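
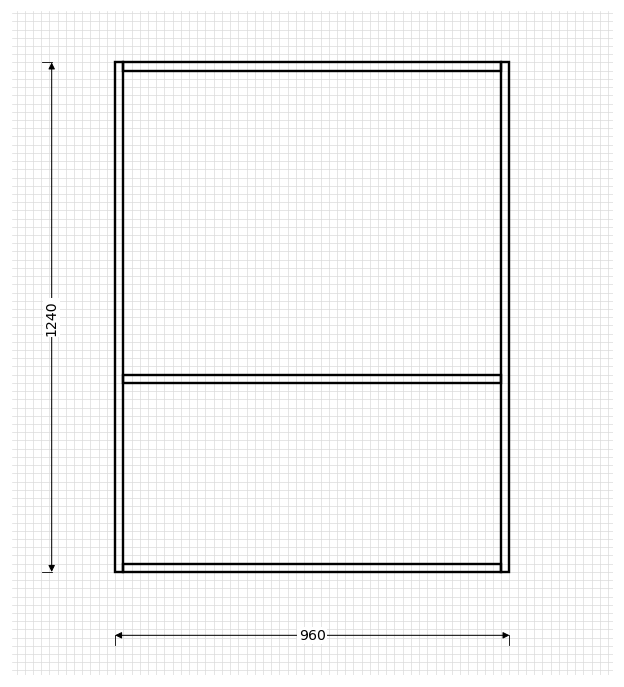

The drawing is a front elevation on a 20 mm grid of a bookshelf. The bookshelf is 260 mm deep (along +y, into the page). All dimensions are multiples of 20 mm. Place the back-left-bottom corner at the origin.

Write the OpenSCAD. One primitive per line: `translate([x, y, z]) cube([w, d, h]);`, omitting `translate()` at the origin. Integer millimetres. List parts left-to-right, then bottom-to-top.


cube([20, 260, 1240]);
translate([20, 0, 0]) cube([920, 260, 20]);
translate([20, 0, 460]) cube([920, 260, 20]);
translate([20, 0, 1220]) cube([920, 260, 20]);
translate([940, 0, 0]) cube([20, 260, 1240]);


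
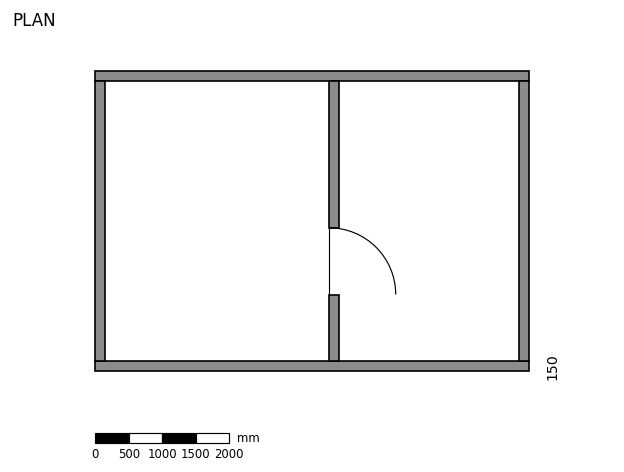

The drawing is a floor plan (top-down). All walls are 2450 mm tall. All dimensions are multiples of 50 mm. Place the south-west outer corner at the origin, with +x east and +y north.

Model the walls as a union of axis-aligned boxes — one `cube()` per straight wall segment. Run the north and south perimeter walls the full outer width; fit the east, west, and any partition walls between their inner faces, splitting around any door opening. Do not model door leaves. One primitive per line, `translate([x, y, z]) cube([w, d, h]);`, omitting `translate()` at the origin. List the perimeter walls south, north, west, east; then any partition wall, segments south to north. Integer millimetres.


cube([6500, 150, 2450]);
translate([0, 4350, 0]) cube([6500, 150, 2450]);
translate([0, 150, 0]) cube([150, 4200, 2450]);
translate([6350, 150, 0]) cube([150, 4200, 2450]);
translate([3500, 150, 0]) cube([150, 1000, 2450]);
translate([3500, 2150, 0]) cube([150, 2200, 2450]);


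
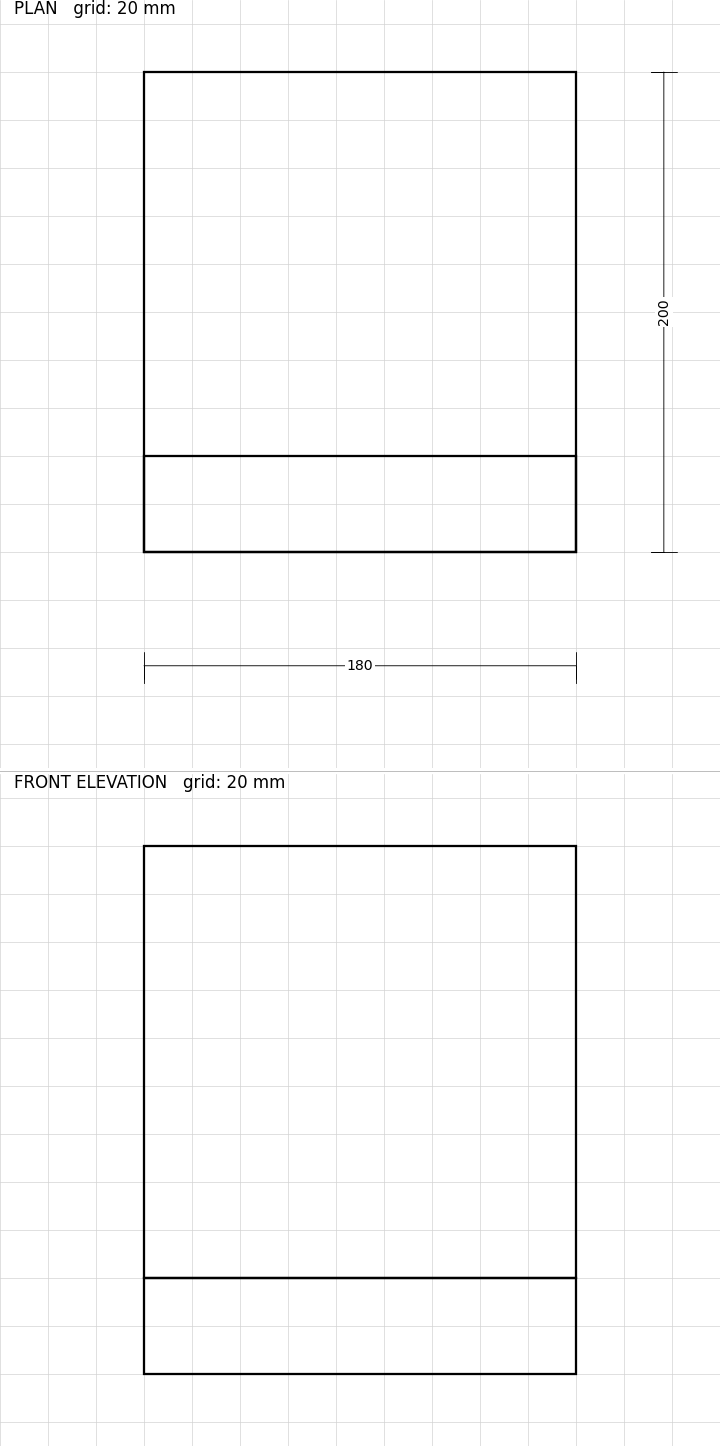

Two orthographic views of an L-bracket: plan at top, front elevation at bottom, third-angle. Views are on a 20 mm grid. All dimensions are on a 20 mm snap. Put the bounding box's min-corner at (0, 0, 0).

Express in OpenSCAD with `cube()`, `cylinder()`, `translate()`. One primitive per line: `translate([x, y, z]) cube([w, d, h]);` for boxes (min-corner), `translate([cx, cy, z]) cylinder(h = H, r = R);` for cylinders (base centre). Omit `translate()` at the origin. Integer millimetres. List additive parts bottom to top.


cube([180, 200, 40]);
translate([0, 0, 40]) cube([180, 40, 180]);


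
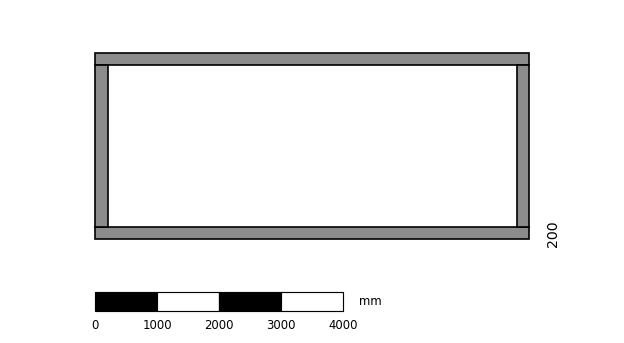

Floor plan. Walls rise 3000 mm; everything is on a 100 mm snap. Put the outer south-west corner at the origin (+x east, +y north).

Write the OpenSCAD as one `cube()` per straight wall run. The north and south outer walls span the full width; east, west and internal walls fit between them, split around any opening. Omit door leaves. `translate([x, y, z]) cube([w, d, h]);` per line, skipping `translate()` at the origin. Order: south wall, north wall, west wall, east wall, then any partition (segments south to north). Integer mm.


cube([7000, 200, 3000]);
translate([0, 2800, 0]) cube([7000, 200, 3000]);
translate([0, 200, 0]) cube([200, 2600, 3000]);
translate([6800, 200, 0]) cube([200, 2600, 3000]);


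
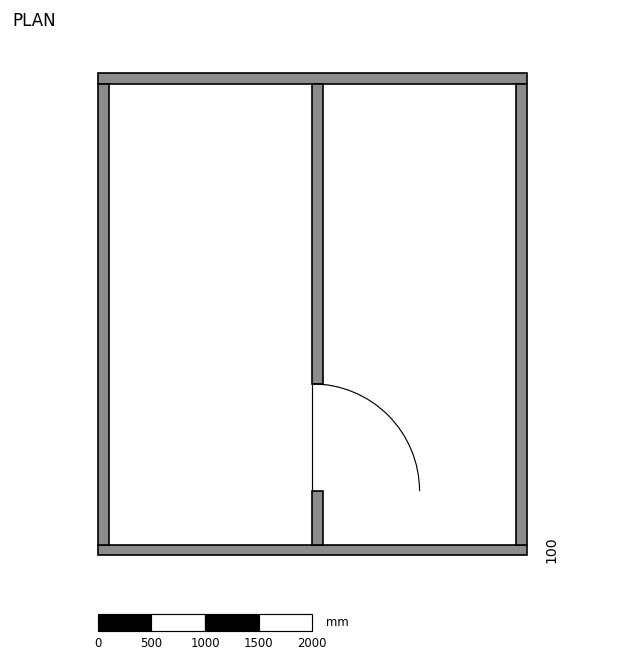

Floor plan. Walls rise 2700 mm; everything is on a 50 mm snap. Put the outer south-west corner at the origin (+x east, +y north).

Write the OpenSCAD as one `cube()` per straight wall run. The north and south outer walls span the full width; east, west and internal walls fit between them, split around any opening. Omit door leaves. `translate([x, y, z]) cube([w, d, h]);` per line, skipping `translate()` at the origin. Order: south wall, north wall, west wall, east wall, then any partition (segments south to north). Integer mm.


cube([4000, 100, 2700]);
translate([0, 4400, 0]) cube([4000, 100, 2700]);
translate([0, 100, 0]) cube([100, 4300, 2700]);
translate([3900, 100, 0]) cube([100, 4300, 2700]);
translate([2000, 100, 0]) cube([100, 500, 2700]);
translate([2000, 1600, 0]) cube([100, 2800, 2700]);


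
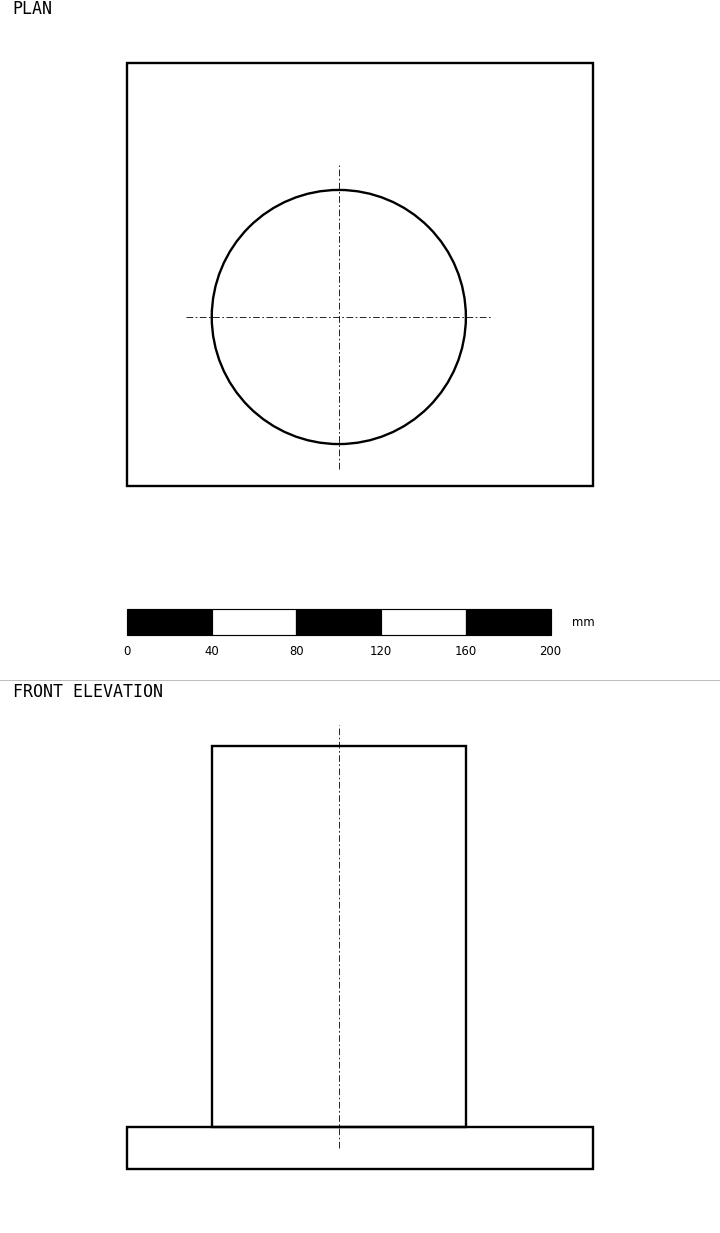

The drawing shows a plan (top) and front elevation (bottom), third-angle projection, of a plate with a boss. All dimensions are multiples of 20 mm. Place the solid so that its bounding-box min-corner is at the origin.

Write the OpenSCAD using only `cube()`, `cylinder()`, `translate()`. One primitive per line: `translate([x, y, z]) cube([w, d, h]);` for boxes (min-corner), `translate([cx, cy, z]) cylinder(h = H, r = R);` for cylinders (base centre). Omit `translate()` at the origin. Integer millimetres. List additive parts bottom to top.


cube([220, 200, 20]);
translate([100, 80, 20]) cylinder(h = 180, r = 60);


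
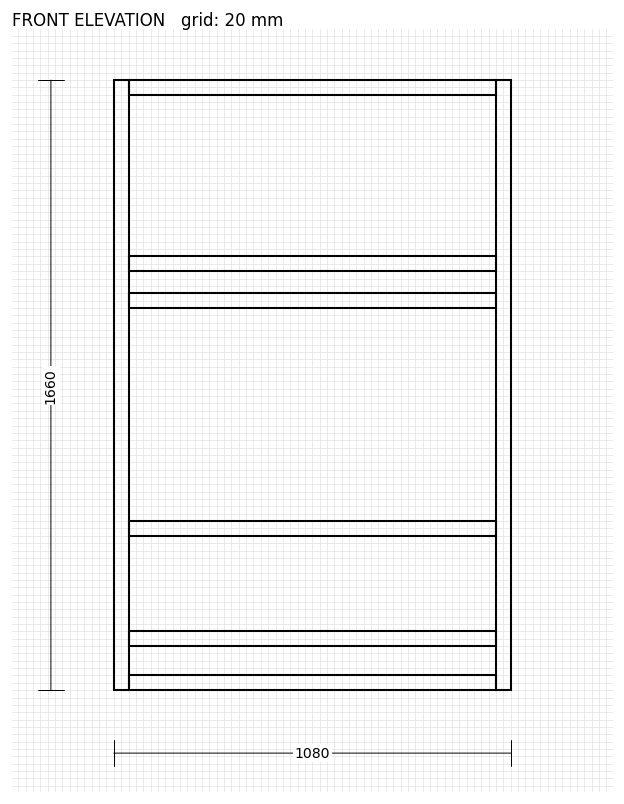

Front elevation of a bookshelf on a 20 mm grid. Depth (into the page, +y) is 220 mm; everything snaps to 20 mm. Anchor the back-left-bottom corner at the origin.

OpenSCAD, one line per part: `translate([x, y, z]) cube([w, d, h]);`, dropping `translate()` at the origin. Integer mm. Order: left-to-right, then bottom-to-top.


cube([40, 220, 1660]);
translate([40, 0, 0]) cube([1000, 220, 40]);
translate([40, 0, 120]) cube([1000, 220, 40]);
translate([40, 0, 420]) cube([1000, 220, 40]);
translate([40, 0, 1040]) cube([1000, 220, 40]);
translate([40, 0, 1140]) cube([1000, 220, 40]);
translate([40, 0, 1620]) cube([1000, 220, 40]);
translate([1040, 0, 0]) cube([40, 220, 1660]);


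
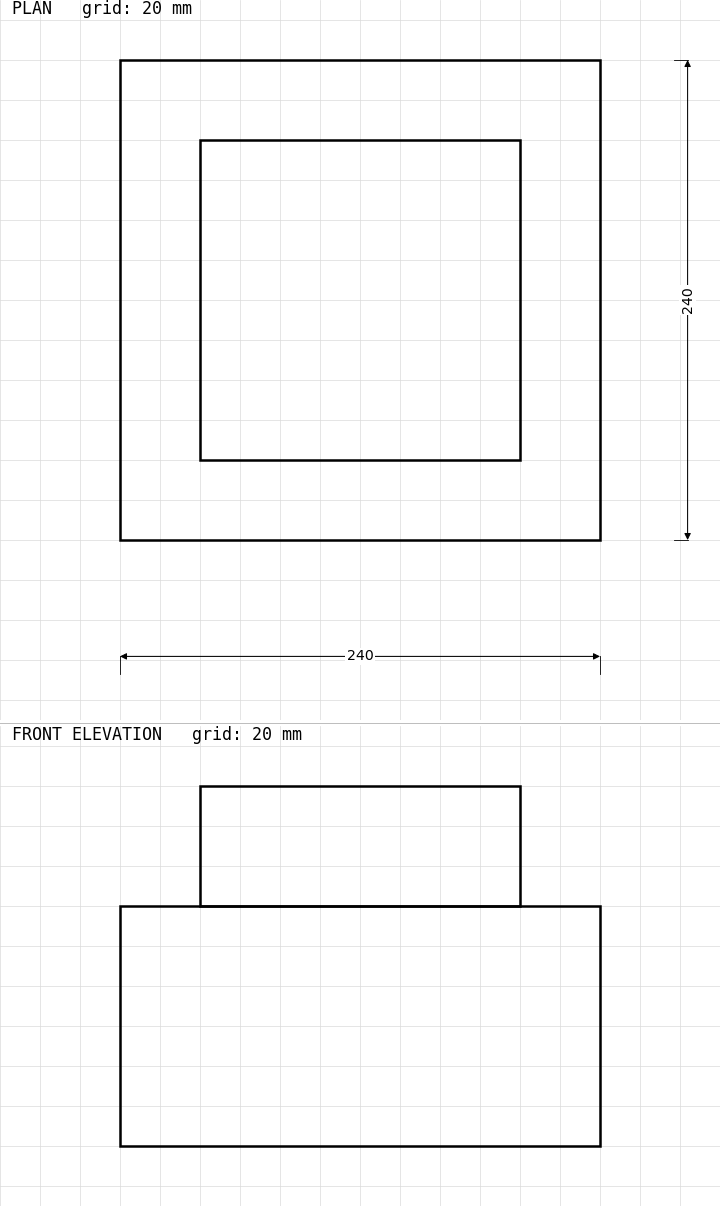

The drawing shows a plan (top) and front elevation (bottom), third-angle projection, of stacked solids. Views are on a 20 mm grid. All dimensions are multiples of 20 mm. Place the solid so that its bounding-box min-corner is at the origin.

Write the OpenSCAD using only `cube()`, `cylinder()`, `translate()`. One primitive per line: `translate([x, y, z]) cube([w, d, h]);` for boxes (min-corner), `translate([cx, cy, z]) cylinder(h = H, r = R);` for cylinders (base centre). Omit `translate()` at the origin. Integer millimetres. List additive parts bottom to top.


cube([240, 240, 120]);
translate([40, 40, 120]) cube([160, 160, 60]);


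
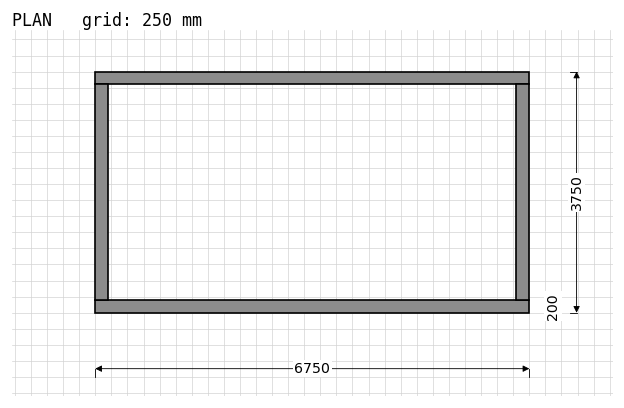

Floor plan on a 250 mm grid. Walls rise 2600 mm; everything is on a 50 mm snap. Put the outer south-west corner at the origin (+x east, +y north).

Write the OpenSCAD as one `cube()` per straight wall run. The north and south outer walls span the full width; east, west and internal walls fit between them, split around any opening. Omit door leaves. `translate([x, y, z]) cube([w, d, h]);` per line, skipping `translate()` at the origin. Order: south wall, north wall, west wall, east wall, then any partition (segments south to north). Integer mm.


cube([6750, 200, 2600]);
translate([0, 3550, 0]) cube([6750, 200, 2600]);
translate([0, 200, 0]) cube([200, 3350, 2600]);
translate([6550, 200, 0]) cube([200, 3350, 2600]);


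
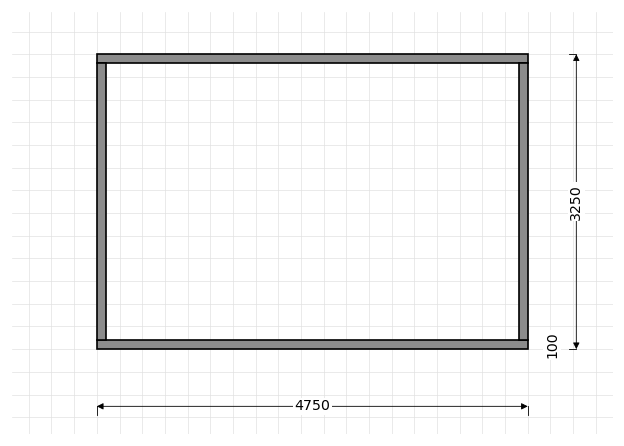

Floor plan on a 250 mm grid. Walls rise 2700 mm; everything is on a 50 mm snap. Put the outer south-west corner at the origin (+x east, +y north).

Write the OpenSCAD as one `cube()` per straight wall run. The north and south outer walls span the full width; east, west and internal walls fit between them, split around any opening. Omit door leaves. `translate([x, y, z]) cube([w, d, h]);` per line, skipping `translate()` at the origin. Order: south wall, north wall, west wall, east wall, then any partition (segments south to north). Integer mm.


cube([4750, 100, 2700]);
translate([0, 3150, 0]) cube([4750, 100, 2700]);
translate([0, 100, 0]) cube([100, 3050, 2700]);
translate([4650, 100, 0]) cube([100, 3050, 2700]);


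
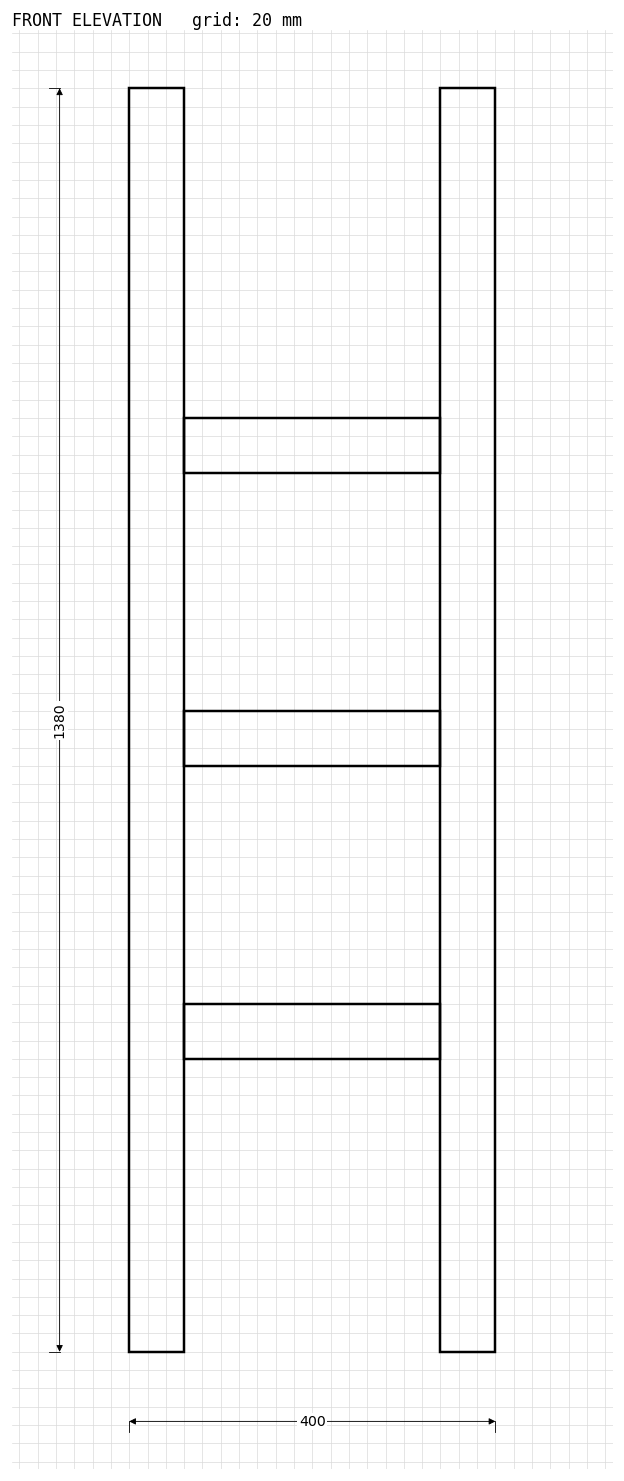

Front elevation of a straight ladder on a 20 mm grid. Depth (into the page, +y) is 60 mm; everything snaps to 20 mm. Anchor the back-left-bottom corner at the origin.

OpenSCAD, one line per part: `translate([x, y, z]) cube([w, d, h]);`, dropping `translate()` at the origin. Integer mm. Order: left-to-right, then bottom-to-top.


cube([60, 60, 1380]);
translate([60, 0, 320]) cube([280, 60, 60]);
translate([60, 0, 640]) cube([280, 60, 60]);
translate([60, 0, 960]) cube([280, 60, 60]);
translate([340, 0, 0]) cube([60, 60, 1380]);


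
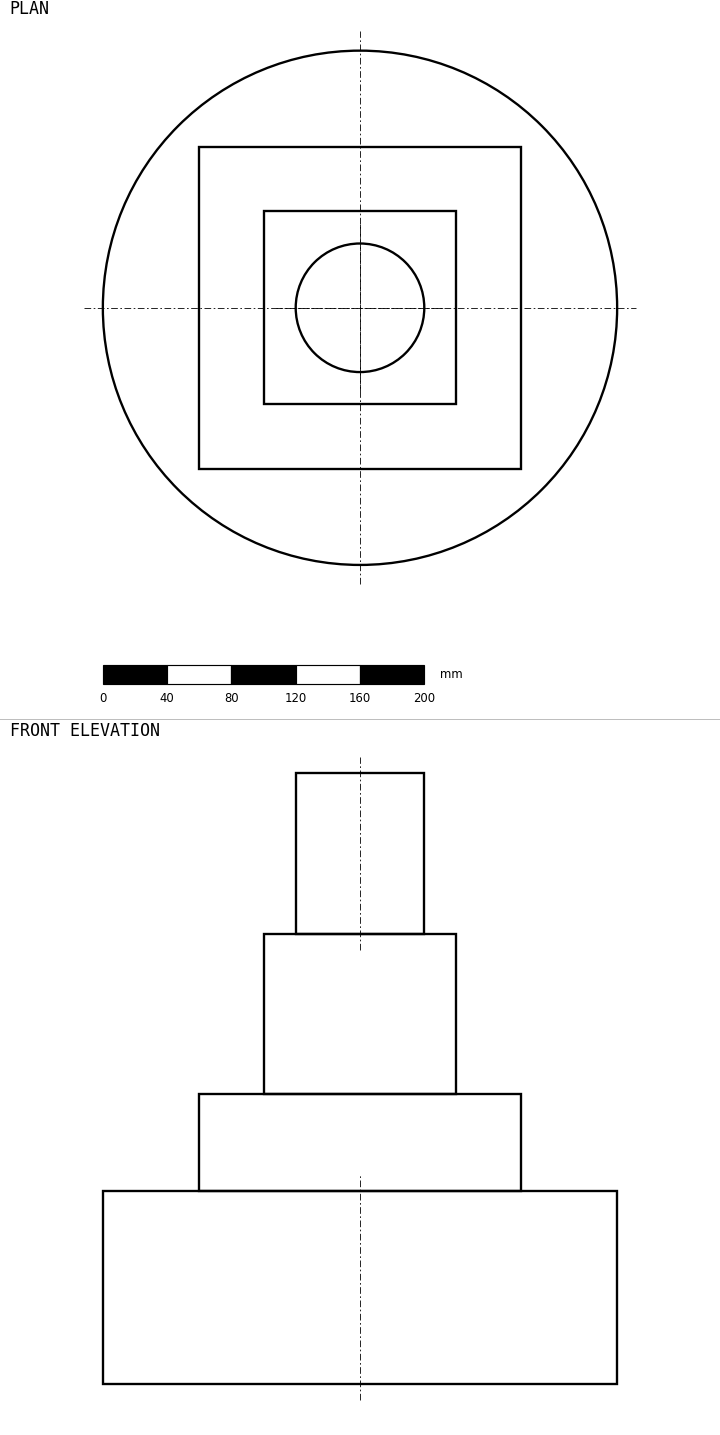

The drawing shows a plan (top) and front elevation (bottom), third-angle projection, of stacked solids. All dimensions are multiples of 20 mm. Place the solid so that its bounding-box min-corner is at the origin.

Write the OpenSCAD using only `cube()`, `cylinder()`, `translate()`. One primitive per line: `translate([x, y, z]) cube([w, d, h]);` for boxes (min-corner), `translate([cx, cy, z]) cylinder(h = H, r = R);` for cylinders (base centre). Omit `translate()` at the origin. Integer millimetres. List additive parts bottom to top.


translate([160, 160, 0]) cylinder(h = 120, r = 160);
translate([60, 60, 120]) cube([200, 200, 60]);
translate([100, 100, 180]) cube([120, 120, 100]);
translate([160, 160, 280]) cylinder(h = 100, r = 40);


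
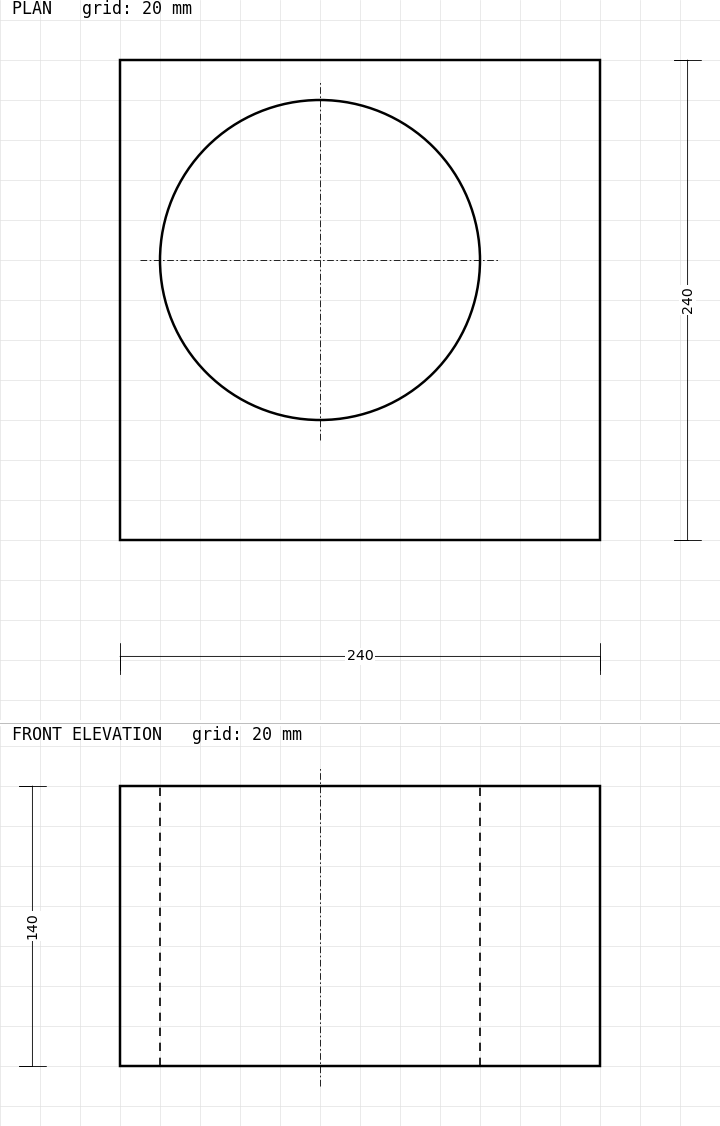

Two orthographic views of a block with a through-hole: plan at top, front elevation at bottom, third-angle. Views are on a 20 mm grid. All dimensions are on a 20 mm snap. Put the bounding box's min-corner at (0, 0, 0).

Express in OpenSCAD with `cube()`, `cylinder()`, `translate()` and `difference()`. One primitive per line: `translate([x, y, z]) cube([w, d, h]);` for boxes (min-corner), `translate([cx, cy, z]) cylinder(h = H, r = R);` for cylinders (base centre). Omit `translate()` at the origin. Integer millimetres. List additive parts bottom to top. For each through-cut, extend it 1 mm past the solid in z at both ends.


difference() {
  cube([240, 240, 140]);
  translate([100, 140, -1]) cylinder(h = 142, r = 80);
}


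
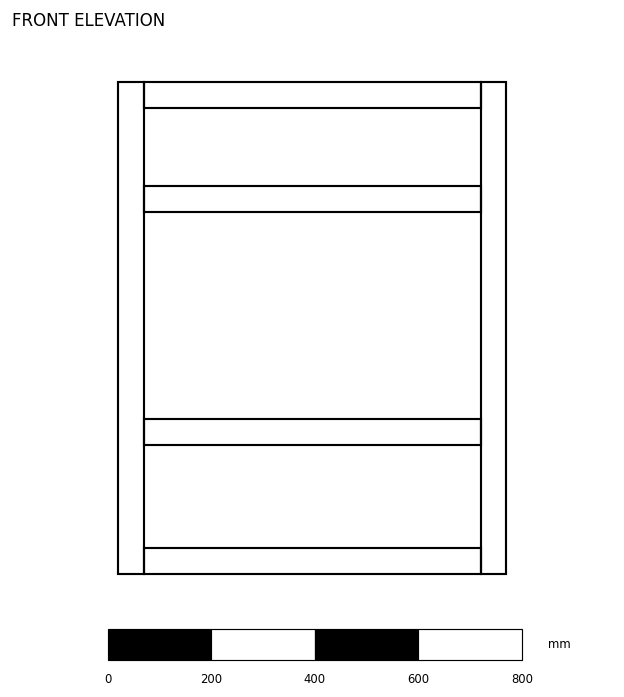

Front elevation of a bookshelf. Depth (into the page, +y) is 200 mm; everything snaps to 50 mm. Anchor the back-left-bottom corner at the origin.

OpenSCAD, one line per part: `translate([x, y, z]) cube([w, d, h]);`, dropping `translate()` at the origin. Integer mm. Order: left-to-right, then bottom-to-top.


cube([50, 200, 950]);
translate([50, 0, 0]) cube([650, 200, 50]);
translate([50, 0, 250]) cube([650, 200, 50]);
translate([50, 0, 700]) cube([650, 200, 50]);
translate([50, 0, 900]) cube([650, 200, 50]);
translate([700, 0, 0]) cube([50, 200, 950]);


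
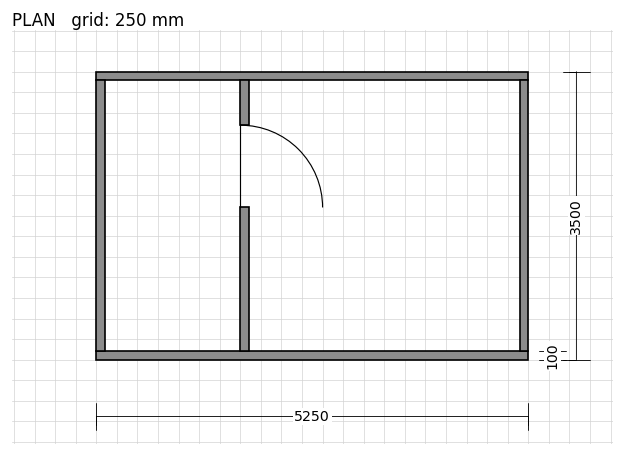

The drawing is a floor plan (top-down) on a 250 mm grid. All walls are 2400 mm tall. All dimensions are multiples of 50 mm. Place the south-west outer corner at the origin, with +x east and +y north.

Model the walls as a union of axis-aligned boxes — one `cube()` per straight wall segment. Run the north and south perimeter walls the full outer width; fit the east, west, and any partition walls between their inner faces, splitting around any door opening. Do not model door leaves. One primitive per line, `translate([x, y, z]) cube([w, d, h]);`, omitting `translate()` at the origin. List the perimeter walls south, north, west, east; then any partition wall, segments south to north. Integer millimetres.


cube([5250, 100, 2400]);
translate([0, 3400, 0]) cube([5250, 100, 2400]);
translate([0, 100, 0]) cube([100, 3300, 2400]);
translate([5150, 100, 0]) cube([100, 3300, 2400]);
translate([1750, 100, 0]) cube([100, 1750, 2400]);
translate([1750, 2850, 0]) cube([100, 550, 2400]);


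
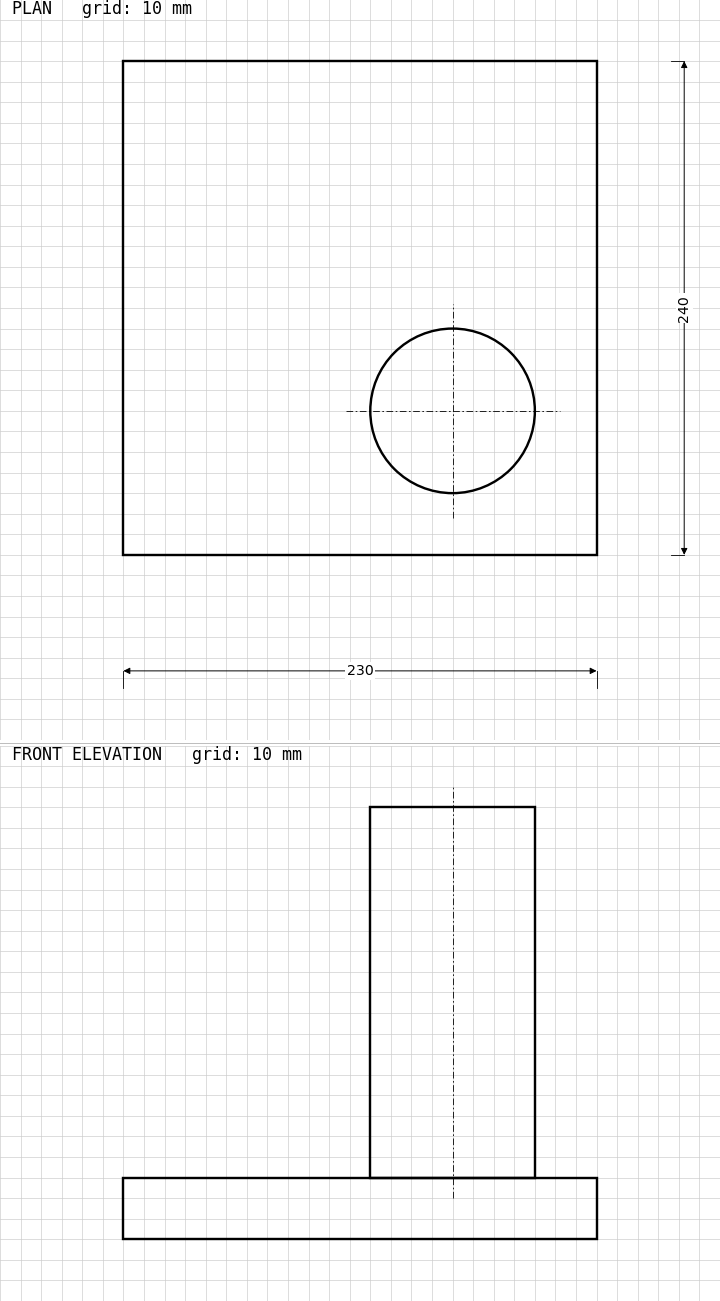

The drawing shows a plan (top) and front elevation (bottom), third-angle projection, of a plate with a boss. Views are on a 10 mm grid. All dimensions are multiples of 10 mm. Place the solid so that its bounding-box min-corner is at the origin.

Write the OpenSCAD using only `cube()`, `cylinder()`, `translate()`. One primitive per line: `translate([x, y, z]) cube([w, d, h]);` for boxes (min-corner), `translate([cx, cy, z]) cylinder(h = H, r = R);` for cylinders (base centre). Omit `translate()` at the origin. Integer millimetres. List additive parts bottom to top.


cube([230, 240, 30]);
translate([160, 70, 30]) cylinder(h = 180, r = 40);


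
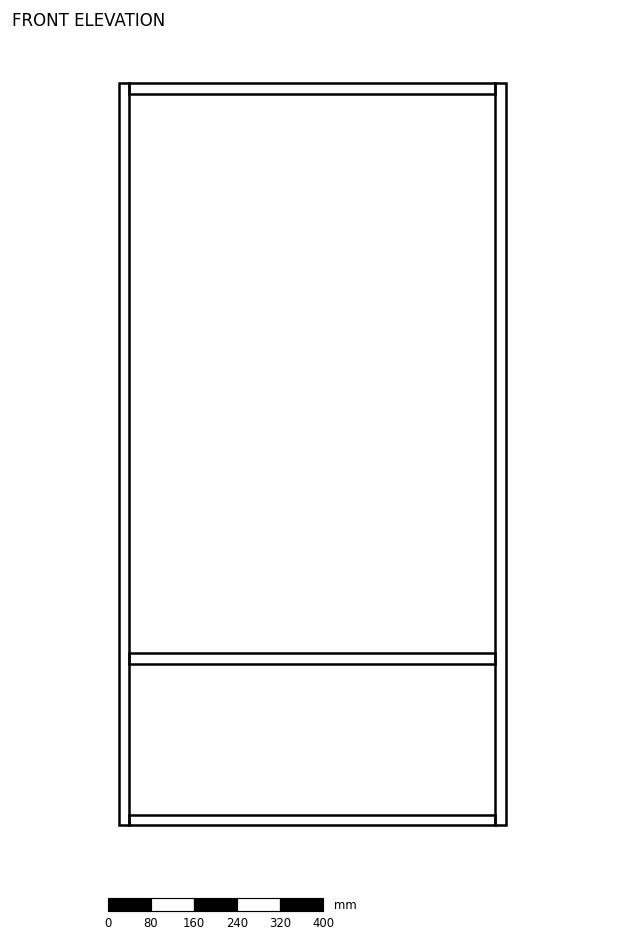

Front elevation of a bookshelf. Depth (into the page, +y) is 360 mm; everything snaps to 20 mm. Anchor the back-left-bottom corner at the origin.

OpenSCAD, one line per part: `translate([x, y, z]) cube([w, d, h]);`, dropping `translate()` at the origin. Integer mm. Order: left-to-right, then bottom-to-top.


cube([20, 360, 1380]);
translate([20, 0, 0]) cube([680, 360, 20]);
translate([20, 0, 300]) cube([680, 360, 20]);
translate([20, 0, 1360]) cube([680, 360, 20]);
translate([700, 0, 0]) cube([20, 360, 1380]);


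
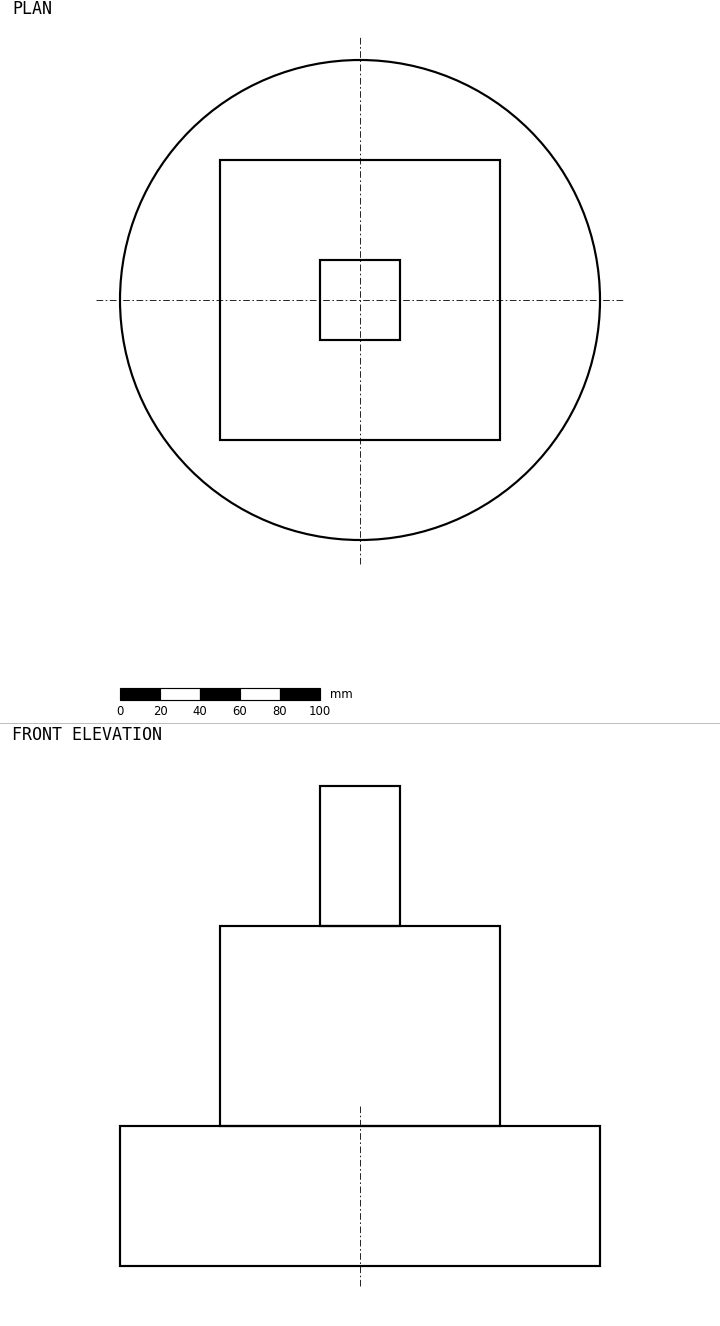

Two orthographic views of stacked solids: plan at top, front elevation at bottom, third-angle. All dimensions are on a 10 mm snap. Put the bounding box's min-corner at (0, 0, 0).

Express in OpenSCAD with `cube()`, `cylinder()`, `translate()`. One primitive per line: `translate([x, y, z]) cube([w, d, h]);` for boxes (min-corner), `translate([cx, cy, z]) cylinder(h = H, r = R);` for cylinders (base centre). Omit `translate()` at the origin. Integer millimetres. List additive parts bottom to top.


translate([120, 120, 0]) cylinder(h = 70, r = 120);
translate([50, 50, 70]) cube([140, 140, 100]);
translate([100, 100, 170]) cube([40, 40, 70]);


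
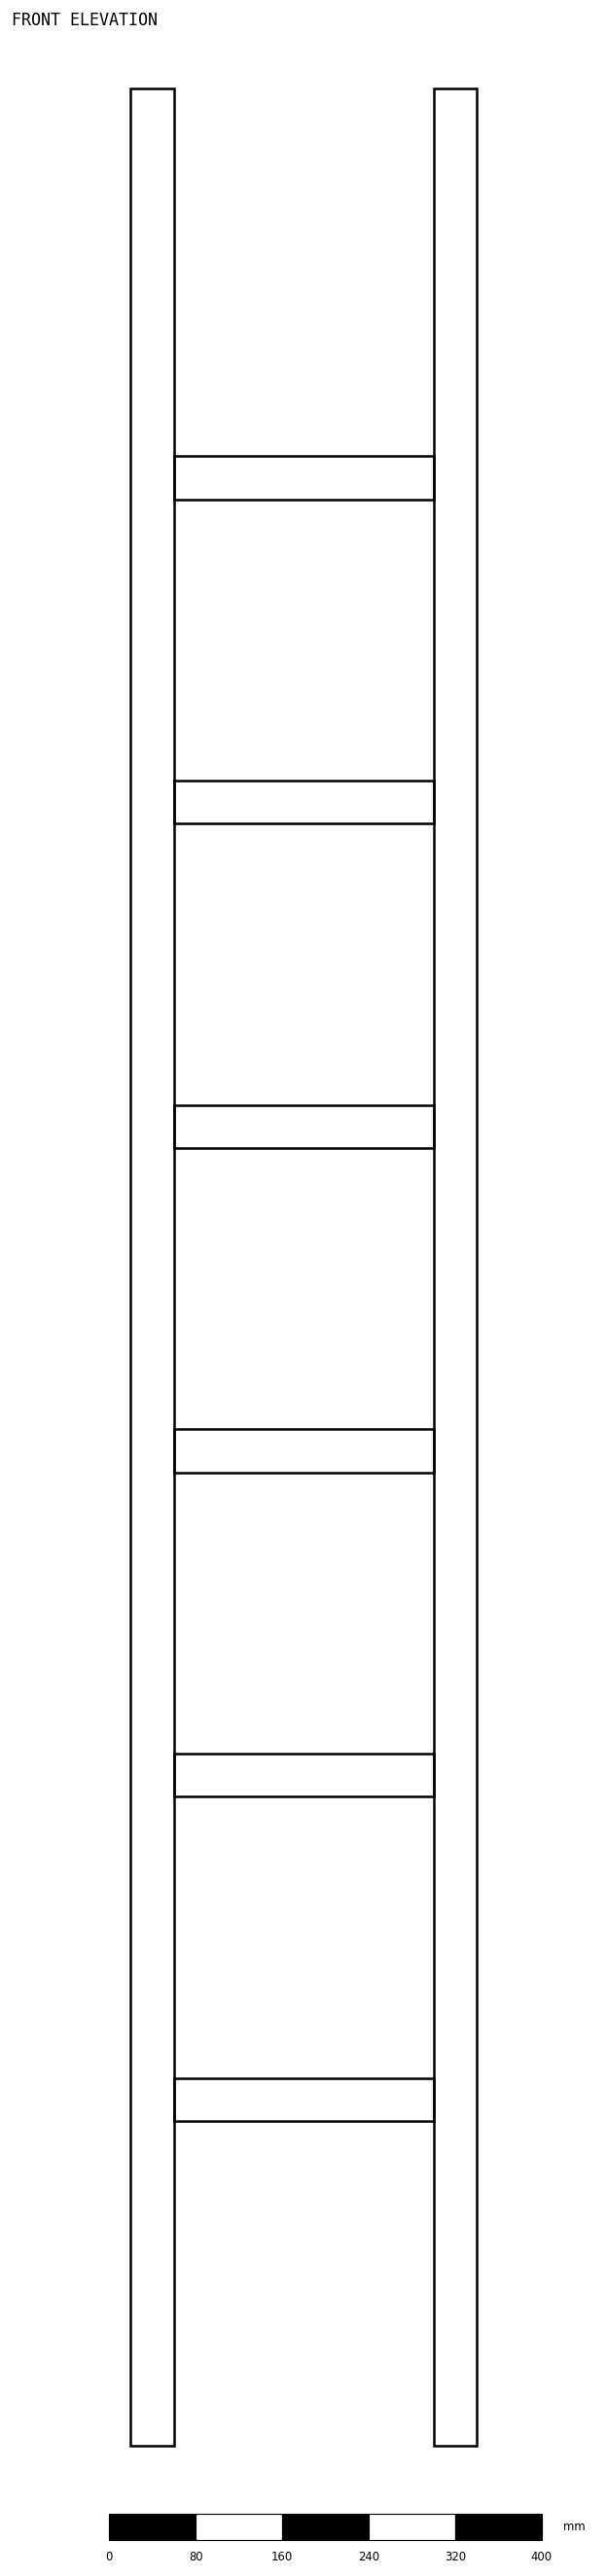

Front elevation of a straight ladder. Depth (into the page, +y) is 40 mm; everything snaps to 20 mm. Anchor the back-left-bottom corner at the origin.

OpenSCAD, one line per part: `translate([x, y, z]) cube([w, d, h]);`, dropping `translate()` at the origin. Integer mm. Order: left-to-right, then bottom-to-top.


cube([40, 40, 2180]);
translate([40, 0, 300]) cube([240, 40, 40]);
translate([40, 0, 600]) cube([240, 40, 40]);
translate([40, 0, 900]) cube([240, 40, 40]);
translate([40, 0, 1200]) cube([240, 40, 40]);
translate([40, 0, 1500]) cube([240, 40, 40]);
translate([40, 0, 1800]) cube([240, 40, 40]);
translate([280, 0, 0]) cube([40, 40, 2180]);


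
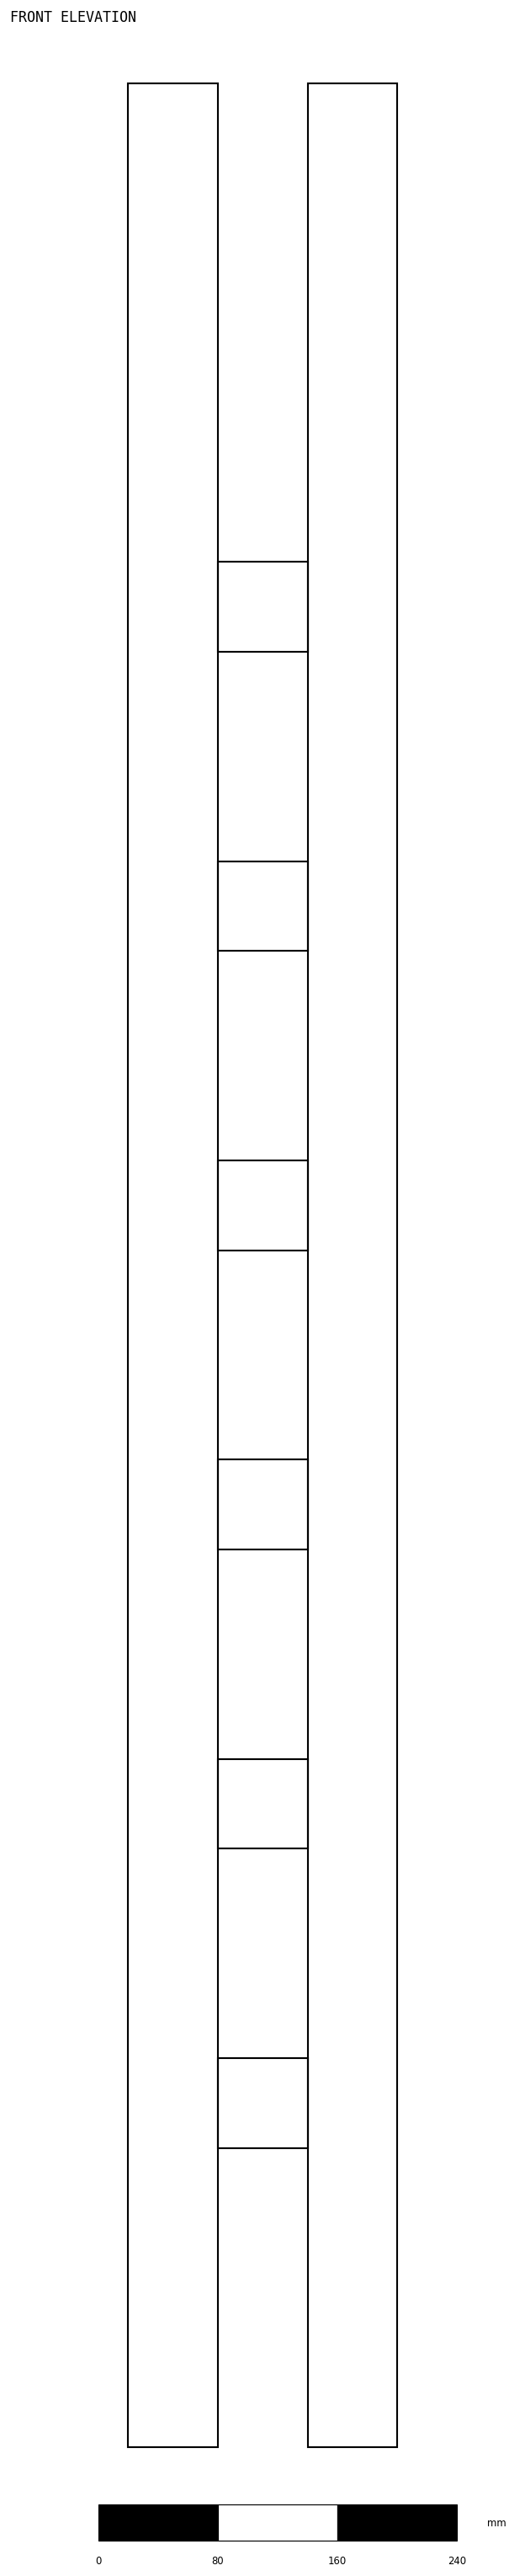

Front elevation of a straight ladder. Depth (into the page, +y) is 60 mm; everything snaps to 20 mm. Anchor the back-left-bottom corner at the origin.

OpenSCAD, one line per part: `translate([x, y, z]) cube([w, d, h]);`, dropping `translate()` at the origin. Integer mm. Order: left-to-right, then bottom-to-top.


cube([60, 60, 1580]);
translate([60, 0, 200]) cube([60, 60, 60]);
translate([60, 0, 400]) cube([60, 60, 60]);
translate([60, 0, 600]) cube([60, 60, 60]);
translate([60, 0, 800]) cube([60, 60, 60]);
translate([60, 0, 1000]) cube([60, 60, 60]);
translate([60, 0, 1200]) cube([60, 60, 60]);
translate([120, 0, 0]) cube([60, 60, 1580]);


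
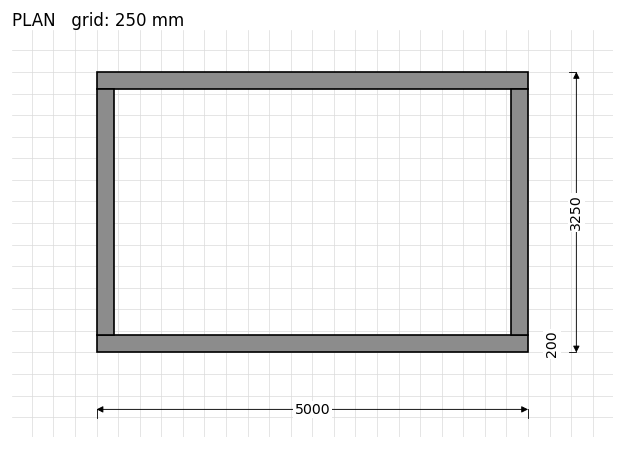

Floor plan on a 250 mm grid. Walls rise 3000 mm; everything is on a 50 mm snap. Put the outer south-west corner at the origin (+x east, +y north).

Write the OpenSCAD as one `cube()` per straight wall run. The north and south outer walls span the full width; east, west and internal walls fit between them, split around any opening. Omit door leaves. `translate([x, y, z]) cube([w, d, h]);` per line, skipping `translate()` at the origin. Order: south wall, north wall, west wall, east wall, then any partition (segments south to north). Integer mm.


cube([5000, 200, 3000]);
translate([0, 3050, 0]) cube([5000, 200, 3000]);
translate([0, 200, 0]) cube([200, 2850, 3000]);
translate([4800, 200, 0]) cube([200, 2850, 3000]);


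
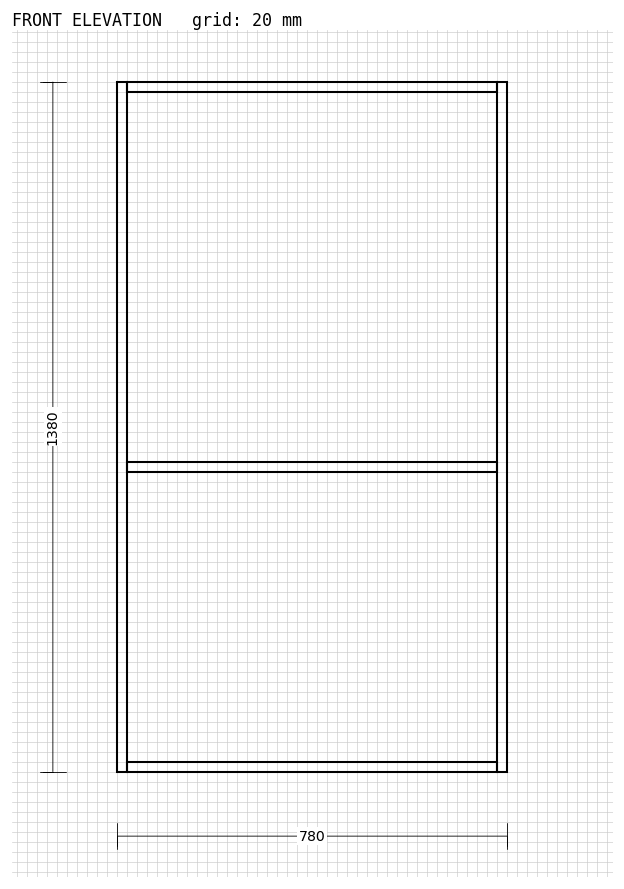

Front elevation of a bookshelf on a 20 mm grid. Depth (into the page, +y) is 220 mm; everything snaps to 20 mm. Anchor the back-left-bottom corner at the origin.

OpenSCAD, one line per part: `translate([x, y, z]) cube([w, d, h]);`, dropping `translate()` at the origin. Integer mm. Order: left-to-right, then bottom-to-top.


cube([20, 220, 1380]);
translate([20, 0, 0]) cube([740, 220, 20]);
translate([20, 0, 600]) cube([740, 220, 20]);
translate([20, 0, 1360]) cube([740, 220, 20]);
translate([760, 0, 0]) cube([20, 220, 1380]);


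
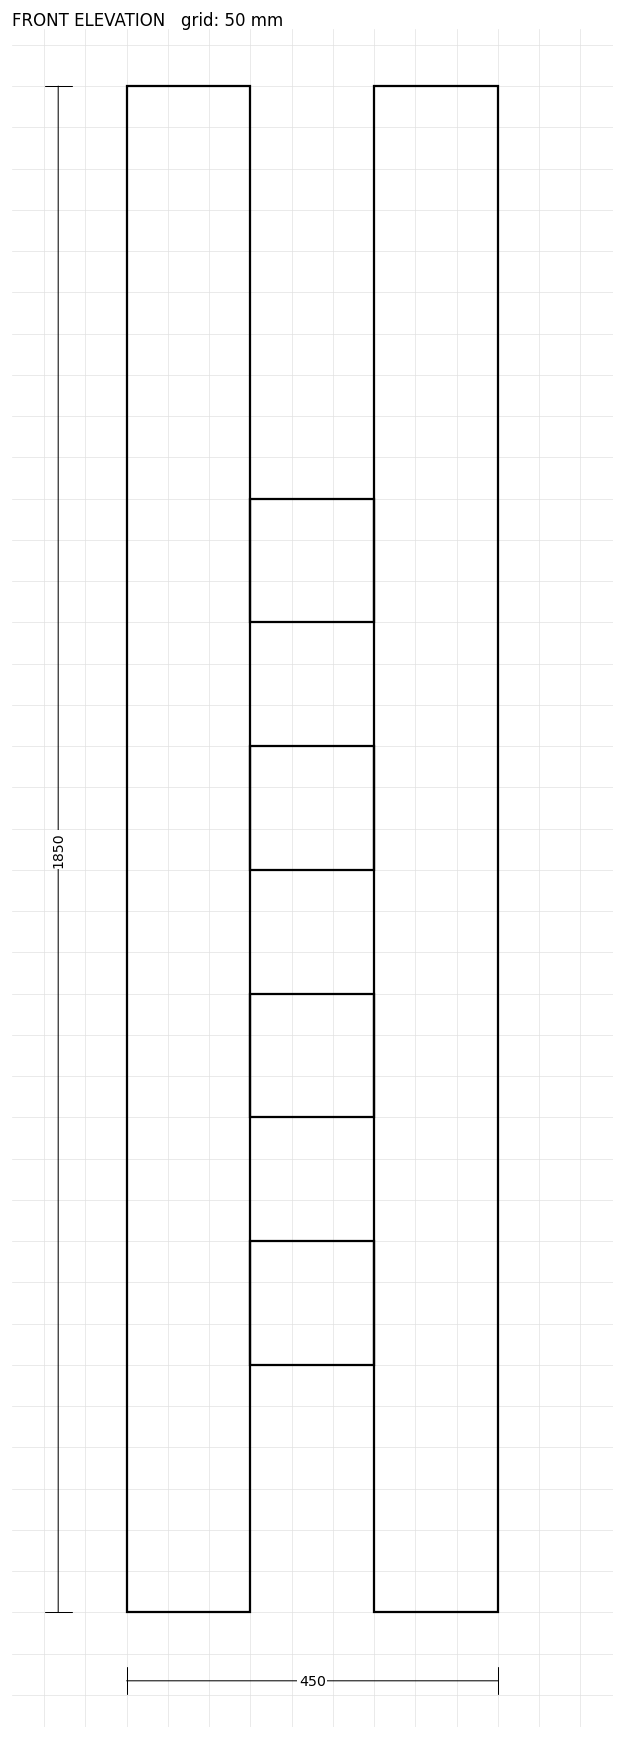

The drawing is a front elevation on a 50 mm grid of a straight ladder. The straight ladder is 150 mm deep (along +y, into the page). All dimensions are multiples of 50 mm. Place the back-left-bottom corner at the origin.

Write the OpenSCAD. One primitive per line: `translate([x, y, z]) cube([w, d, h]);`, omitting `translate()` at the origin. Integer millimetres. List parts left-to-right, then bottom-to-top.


cube([150, 150, 1850]);
translate([150, 0, 300]) cube([150, 150, 150]);
translate([150, 0, 600]) cube([150, 150, 150]);
translate([150, 0, 900]) cube([150, 150, 150]);
translate([150, 0, 1200]) cube([150, 150, 150]);
translate([300, 0, 0]) cube([150, 150, 1850]);


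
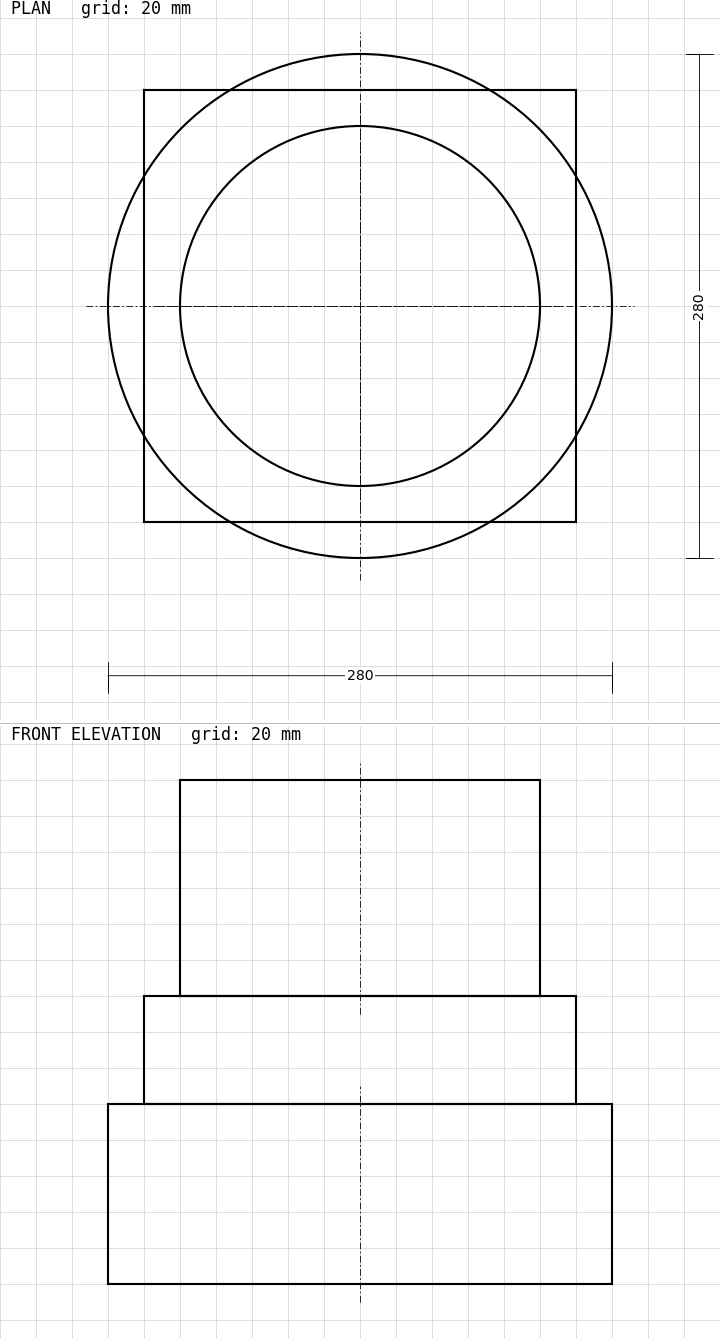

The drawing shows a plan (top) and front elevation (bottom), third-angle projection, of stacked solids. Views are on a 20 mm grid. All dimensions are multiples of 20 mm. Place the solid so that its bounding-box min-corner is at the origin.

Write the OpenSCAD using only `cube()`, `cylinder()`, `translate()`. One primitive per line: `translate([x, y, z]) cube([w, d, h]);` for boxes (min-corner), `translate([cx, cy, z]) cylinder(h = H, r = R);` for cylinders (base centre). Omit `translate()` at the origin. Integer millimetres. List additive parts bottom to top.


translate([140, 140, 0]) cylinder(h = 100, r = 140);
translate([20, 20, 100]) cube([240, 240, 60]);
translate([140, 140, 160]) cylinder(h = 120, r = 100);


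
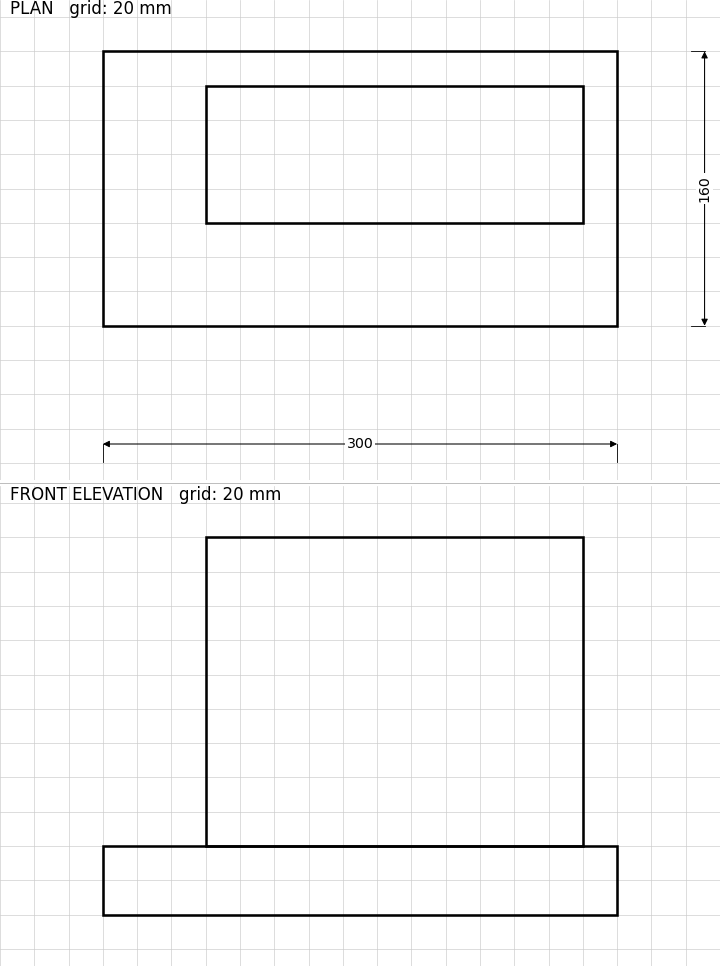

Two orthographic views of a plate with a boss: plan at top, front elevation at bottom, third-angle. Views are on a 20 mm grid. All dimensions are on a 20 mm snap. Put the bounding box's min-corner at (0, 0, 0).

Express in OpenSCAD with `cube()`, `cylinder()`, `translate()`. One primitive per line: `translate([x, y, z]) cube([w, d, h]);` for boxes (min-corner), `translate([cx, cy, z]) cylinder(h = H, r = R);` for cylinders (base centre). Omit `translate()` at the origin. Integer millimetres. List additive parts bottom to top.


cube([300, 160, 40]);
translate([60, 60, 40]) cube([220, 80, 180]);


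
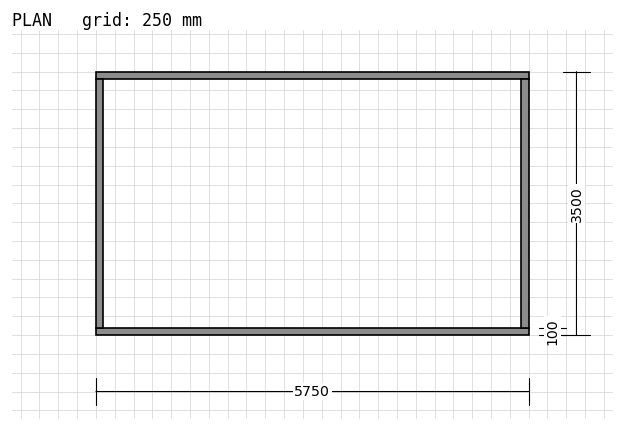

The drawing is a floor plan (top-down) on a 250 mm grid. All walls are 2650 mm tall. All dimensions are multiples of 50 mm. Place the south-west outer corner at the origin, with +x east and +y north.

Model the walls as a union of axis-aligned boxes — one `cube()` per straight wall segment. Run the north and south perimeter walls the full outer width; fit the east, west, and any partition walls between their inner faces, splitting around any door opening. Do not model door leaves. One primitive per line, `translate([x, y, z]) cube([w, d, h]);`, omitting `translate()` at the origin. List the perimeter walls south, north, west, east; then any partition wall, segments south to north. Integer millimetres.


cube([5750, 100, 2650]);
translate([0, 3400, 0]) cube([5750, 100, 2650]);
translate([0, 100, 0]) cube([100, 3300, 2650]);
translate([5650, 100, 0]) cube([100, 3300, 2650]);


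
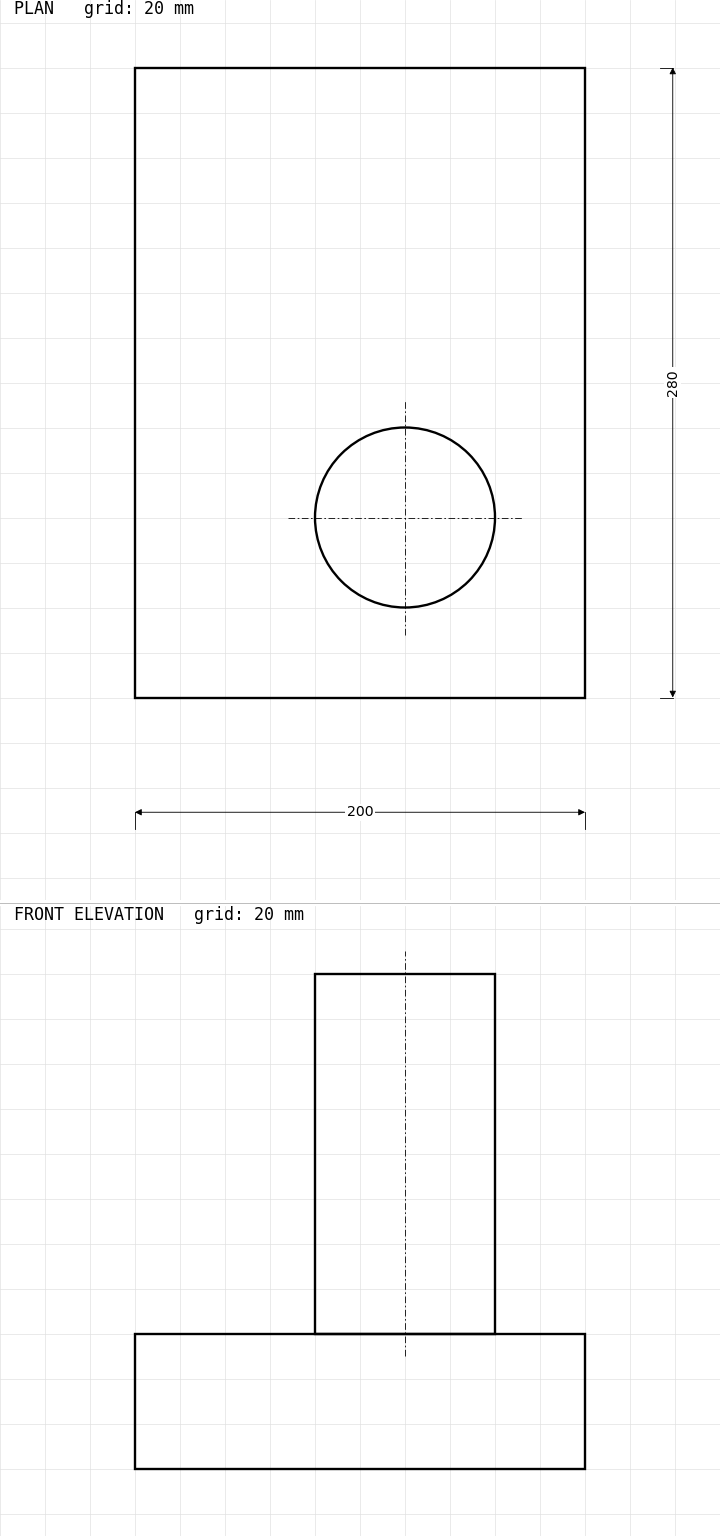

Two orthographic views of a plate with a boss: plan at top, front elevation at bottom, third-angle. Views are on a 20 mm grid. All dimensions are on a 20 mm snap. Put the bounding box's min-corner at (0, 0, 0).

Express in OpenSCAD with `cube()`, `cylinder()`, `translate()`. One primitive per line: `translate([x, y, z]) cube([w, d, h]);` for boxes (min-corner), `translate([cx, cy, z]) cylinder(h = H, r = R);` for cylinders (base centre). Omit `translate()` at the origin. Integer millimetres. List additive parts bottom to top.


cube([200, 280, 60]);
translate([120, 80, 60]) cylinder(h = 160, r = 40);


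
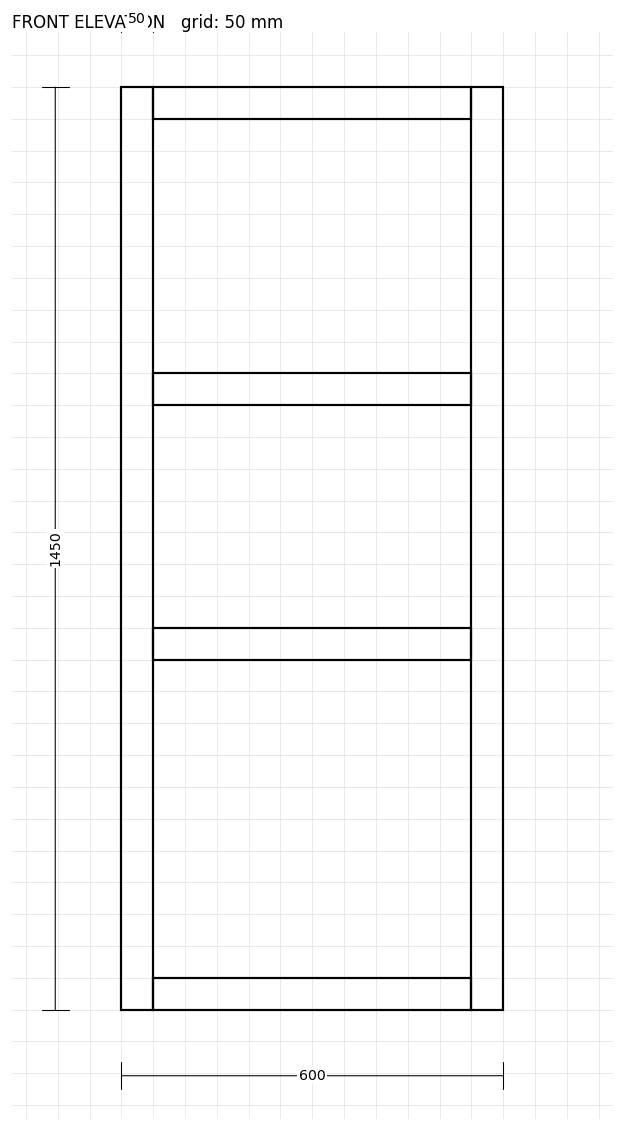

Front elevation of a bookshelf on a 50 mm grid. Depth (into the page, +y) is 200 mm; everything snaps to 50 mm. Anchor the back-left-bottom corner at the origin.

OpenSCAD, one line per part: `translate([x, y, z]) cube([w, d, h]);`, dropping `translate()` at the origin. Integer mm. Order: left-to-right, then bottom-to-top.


cube([50, 200, 1450]);
translate([50, 0, 0]) cube([500, 200, 50]);
translate([50, 0, 550]) cube([500, 200, 50]);
translate([50, 0, 950]) cube([500, 200, 50]);
translate([50, 0, 1400]) cube([500, 200, 50]);
translate([550, 0, 0]) cube([50, 200, 1450]);


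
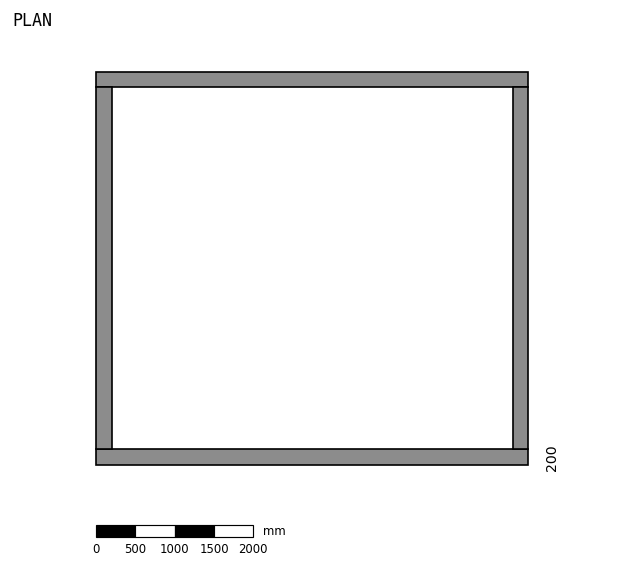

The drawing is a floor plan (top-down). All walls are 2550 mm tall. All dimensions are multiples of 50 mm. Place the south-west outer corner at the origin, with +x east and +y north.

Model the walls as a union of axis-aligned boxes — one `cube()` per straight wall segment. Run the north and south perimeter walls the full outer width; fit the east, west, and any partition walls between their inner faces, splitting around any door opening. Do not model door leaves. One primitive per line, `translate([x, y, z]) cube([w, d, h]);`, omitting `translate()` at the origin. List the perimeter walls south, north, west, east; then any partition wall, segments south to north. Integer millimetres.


cube([5500, 200, 2550]);
translate([0, 4800, 0]) cube([5500, 200, 2550]);
translate([0, 200, 0]) cube([200, 4600, 2550]);
translate([5300, 200, 0]) cube([200, 4600, 2550]);


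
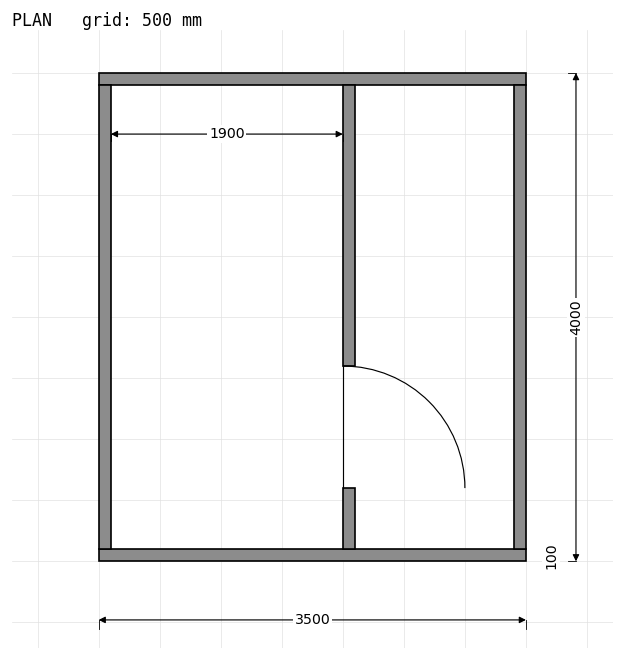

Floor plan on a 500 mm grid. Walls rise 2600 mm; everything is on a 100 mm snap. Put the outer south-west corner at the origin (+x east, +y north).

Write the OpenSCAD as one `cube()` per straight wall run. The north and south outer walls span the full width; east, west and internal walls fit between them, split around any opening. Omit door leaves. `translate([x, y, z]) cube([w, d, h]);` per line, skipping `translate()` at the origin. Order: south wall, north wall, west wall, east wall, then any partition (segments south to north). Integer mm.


cube([3500, 100, 2600]);
translate([0, 3900, 0]) cube([3500, 100, 2600]);
translate([0, 100, 0]) cube([100, 3800, 2600]);
translate([3400, 100, 0]) cube([100, 3800, 2600]);
translate([2000, 100, 0]) cube([100, 500, 2600]);
translate([2000, 1600, 0]) cube([100, 2300, 2600]);


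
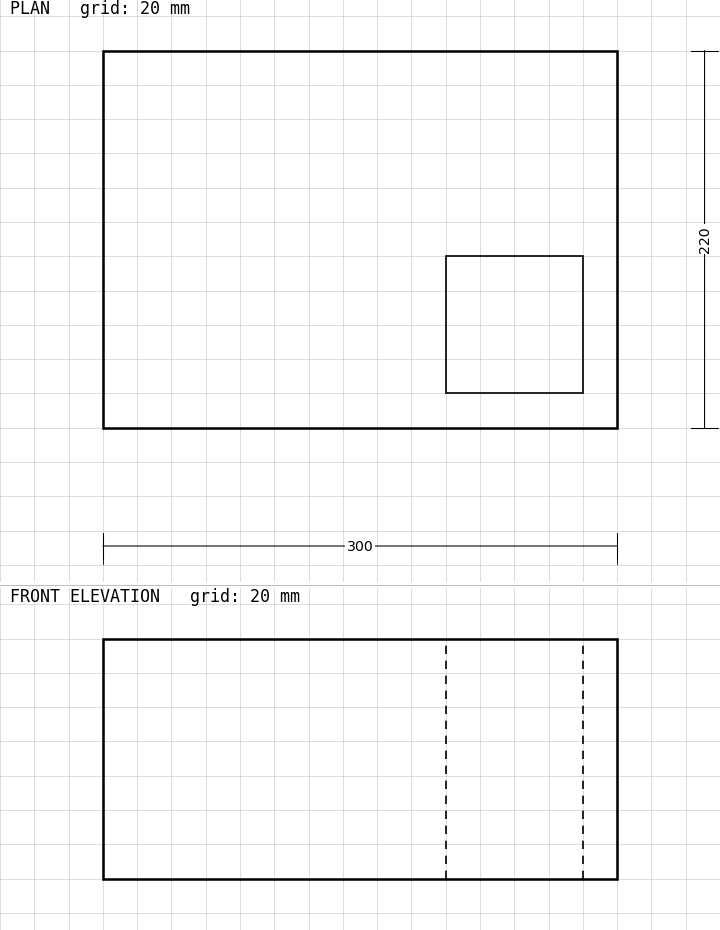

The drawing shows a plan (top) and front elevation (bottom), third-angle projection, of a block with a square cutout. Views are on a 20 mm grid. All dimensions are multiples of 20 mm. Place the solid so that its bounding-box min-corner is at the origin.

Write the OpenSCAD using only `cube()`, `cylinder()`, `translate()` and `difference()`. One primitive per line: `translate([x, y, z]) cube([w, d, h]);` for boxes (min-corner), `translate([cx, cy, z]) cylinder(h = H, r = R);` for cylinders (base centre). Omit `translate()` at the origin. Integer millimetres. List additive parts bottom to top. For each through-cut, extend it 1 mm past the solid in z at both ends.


difference() {
  cube([300, 220, 140]);
  translate([200, 20, -1]) cube([80, 80, 142]);
}


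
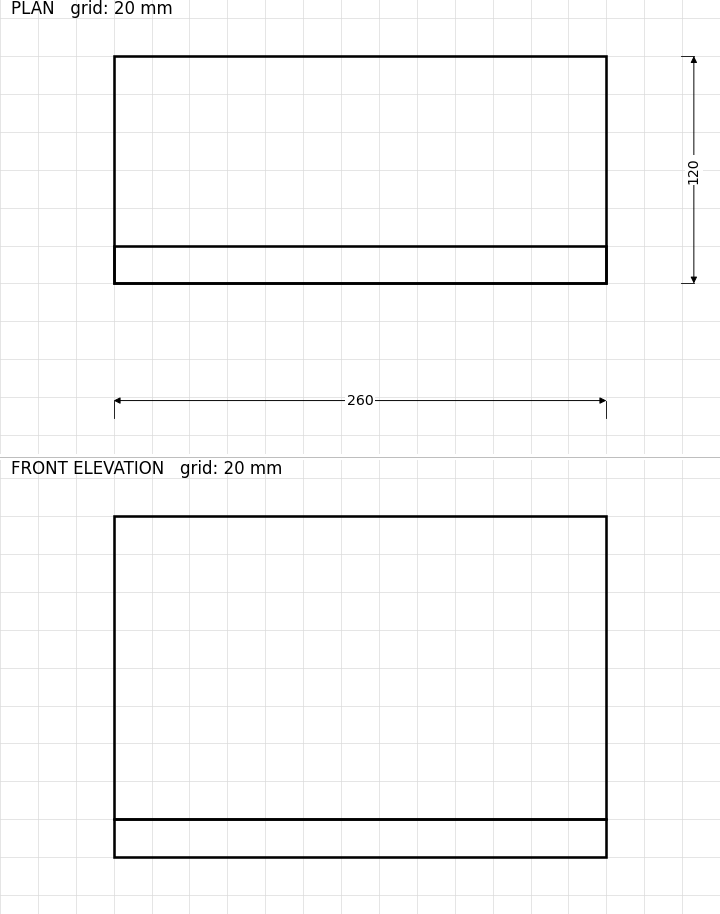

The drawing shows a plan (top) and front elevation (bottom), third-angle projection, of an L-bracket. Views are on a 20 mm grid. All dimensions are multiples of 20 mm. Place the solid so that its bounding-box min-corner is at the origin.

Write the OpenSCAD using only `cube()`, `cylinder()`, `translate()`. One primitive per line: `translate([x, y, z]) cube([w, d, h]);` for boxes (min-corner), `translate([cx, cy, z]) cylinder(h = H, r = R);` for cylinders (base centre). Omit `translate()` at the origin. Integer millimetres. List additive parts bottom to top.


cube([260, 120, 20]);
translate([0, 0, 20]) cube([260, 20, 160]);


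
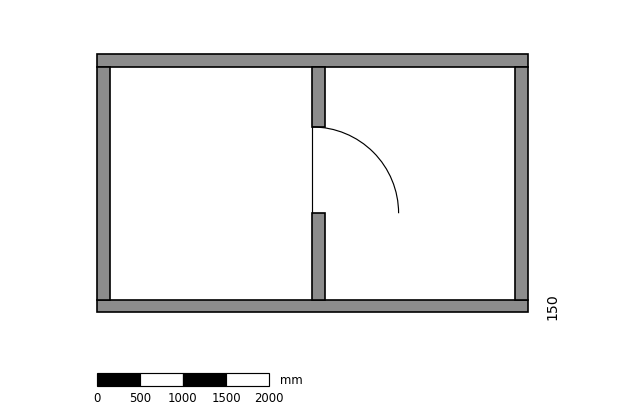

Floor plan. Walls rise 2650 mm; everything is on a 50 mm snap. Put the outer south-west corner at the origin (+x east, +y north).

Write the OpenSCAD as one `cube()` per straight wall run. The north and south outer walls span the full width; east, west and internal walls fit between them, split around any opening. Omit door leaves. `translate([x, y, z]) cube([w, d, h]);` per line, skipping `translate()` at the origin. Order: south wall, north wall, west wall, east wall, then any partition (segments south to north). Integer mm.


cube([5000, 150, 2650]);
translate([0, 2850, 0]) cube([5000, 150, 2650]);
translate([0, 150, 0]) cube([150, 2700, 2650]);
translate([4850, 150, 0]) cube([150, 2700, 2650]);
translate([2500, 150, 0]) cube([150, 1000, 2650]);
translate([2500, 2150, 0]) cube([150, 700, 2650]);


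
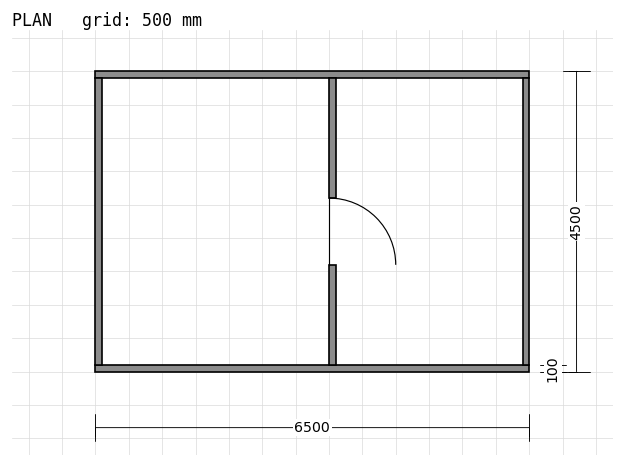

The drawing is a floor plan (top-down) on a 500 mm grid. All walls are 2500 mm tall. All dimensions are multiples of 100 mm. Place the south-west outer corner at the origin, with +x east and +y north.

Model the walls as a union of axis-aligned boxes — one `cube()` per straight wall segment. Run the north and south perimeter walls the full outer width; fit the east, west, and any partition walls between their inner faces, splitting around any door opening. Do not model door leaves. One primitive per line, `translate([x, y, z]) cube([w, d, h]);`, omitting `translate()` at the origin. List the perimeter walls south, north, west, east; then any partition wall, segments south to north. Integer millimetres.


cube([6500, 100, 2500]);
translate([0, 4400, 0]) cube([6500, 100, 2500]);
translate([0, 100, 0]) cube([100, 4300, 2500]);
translate([6400, 100, 0]) cube([100, 4300, 2500]);
translate([3500, 100, 0]) cube([100, 1500, 2500]);
translate([3500, 2600, 0]) cube([100, 1800, 2500]);
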